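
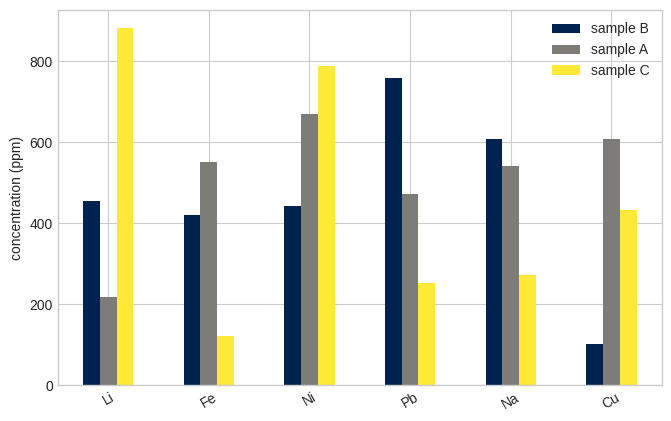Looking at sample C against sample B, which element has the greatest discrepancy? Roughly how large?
Pb, ≈ 500 ppm

Pb: sample C ≈ 300, sample B ≈ 800 → gap ≈ 500. Next-largest (Li) is only ≈ 400.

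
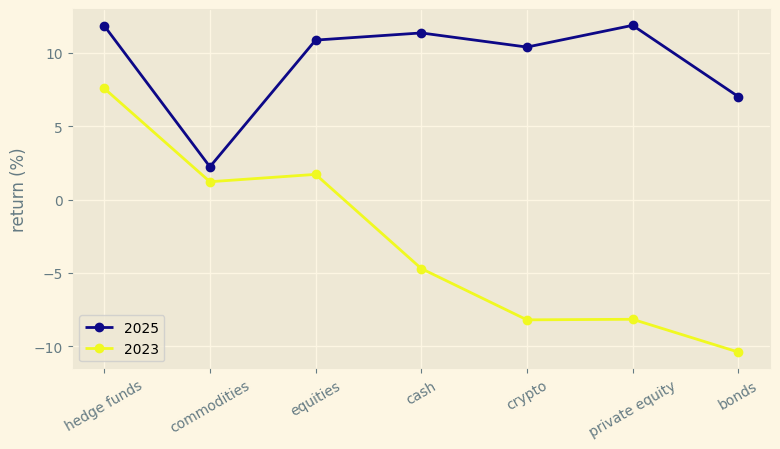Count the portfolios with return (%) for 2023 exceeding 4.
1

Above 4: hedge funds.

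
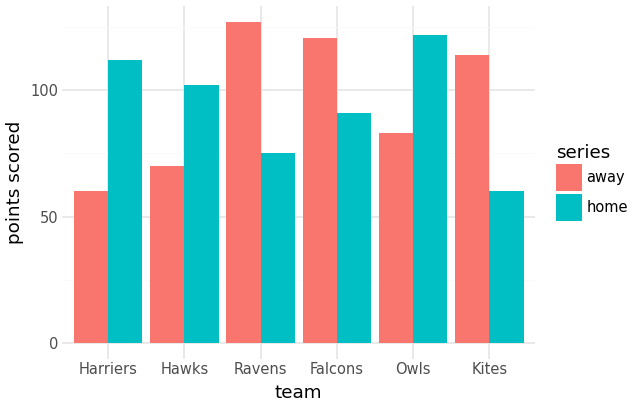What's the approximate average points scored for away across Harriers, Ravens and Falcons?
≈ 100

(60 + 120 + 120) / 3 ≈ 100.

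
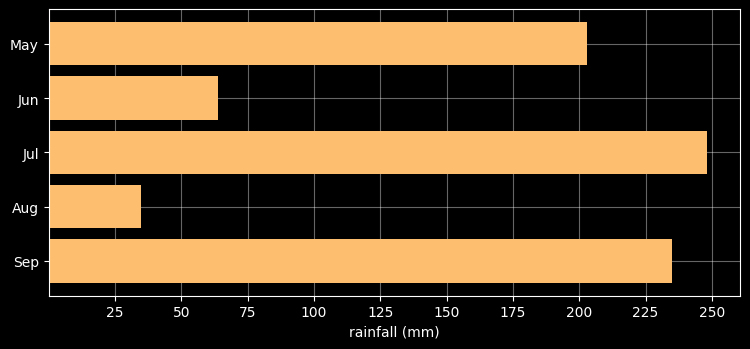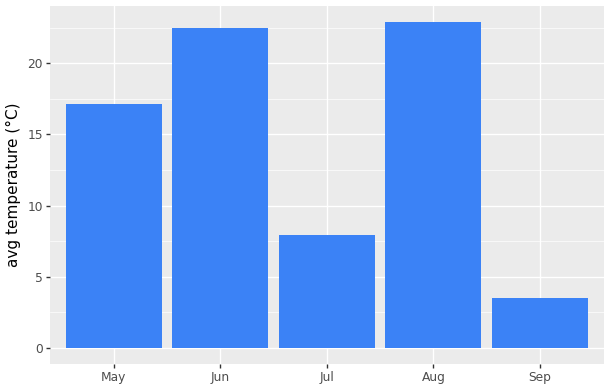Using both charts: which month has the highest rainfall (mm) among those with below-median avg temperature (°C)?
Chart 2 median avg temperature (°C) ≈ 15; below-median months: Jul, Sep. Among those, Jul has the highest rainfall (mm) (≈ 250).

Jul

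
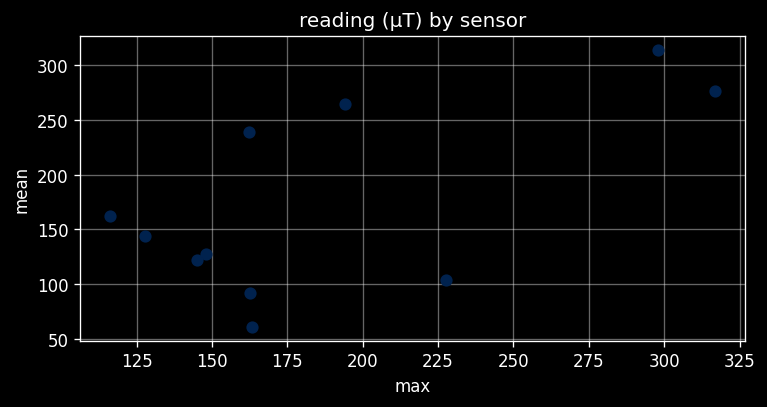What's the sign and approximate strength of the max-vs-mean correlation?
positive, moderate

Points are positively correlated; moderate (|r| ≈ 0.6).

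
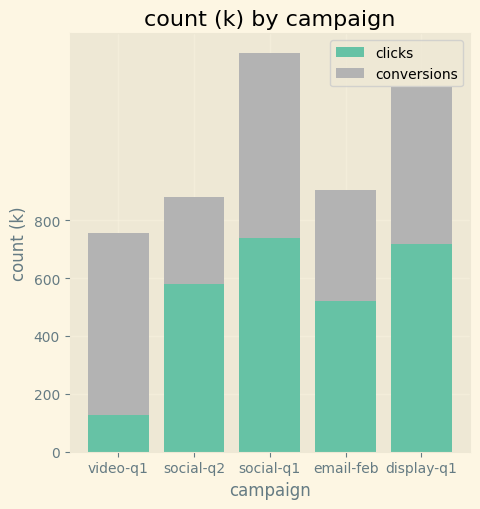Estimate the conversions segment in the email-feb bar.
≈ 400

conversions top ≈ 1000, bottom ≈ 600; segment ≈ 400.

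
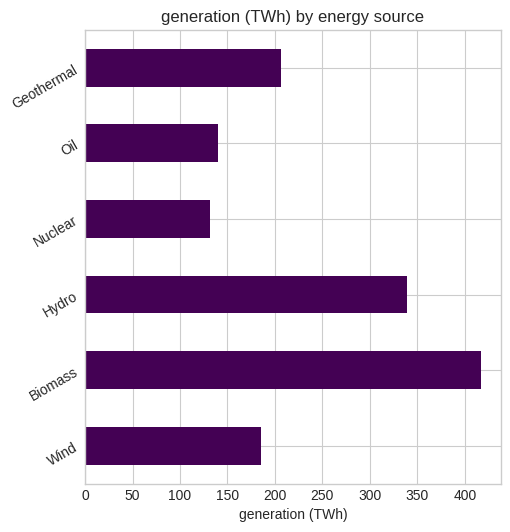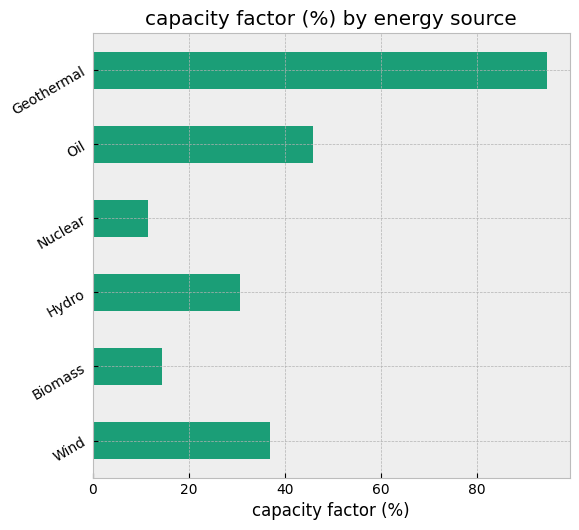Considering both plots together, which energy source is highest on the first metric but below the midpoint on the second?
Chart 2 median capacity factor (%) ≈ 30; below-median energy sources: Biomass, Hydro, Nuclear. Among those, Biomass has the highest generation (TWh) (≈ 400).

Biomass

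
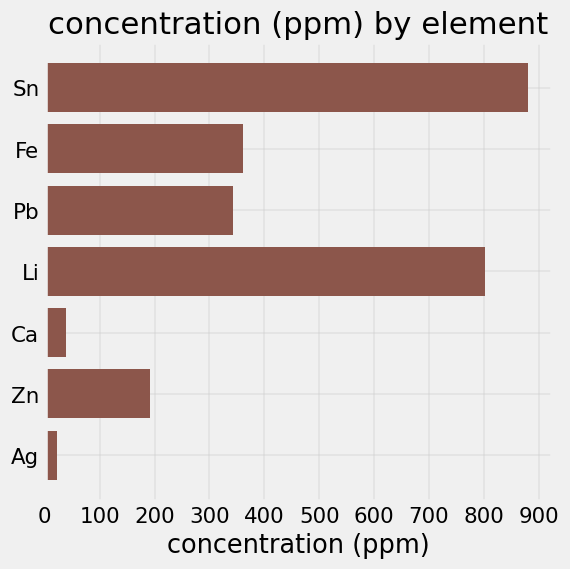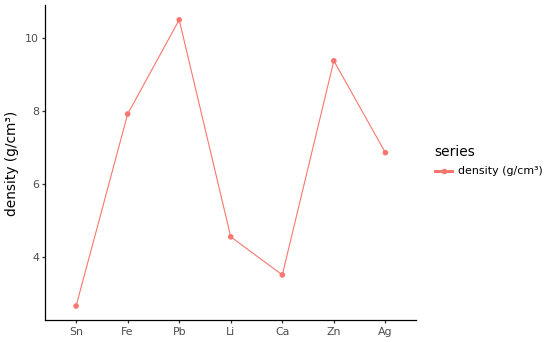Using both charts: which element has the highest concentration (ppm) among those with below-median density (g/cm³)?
Sn

Chart 2 median density (g/cm³) ≈ 7; below-median elements: Sn, Li, Ca. Among those, Sn has the highest concentration (ppm) (≈ 900).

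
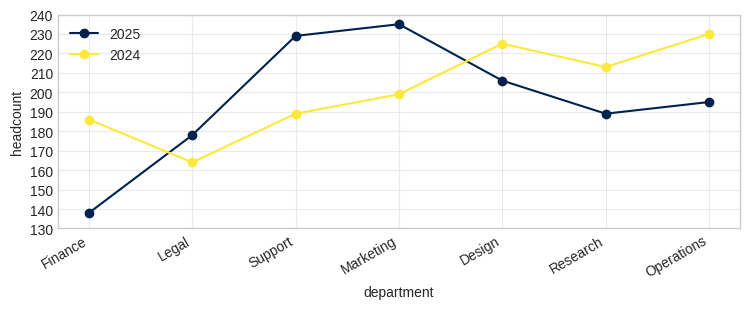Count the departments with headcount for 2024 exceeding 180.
6

Above 180: Finance, Support, Marketing, Design, Research, Operations.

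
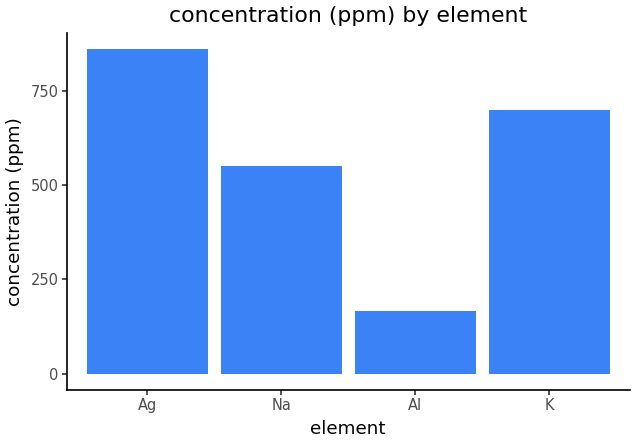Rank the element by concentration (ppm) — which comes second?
K

Top 3: Ag ≈ 900, K ≈ 700, Na ≈ 600.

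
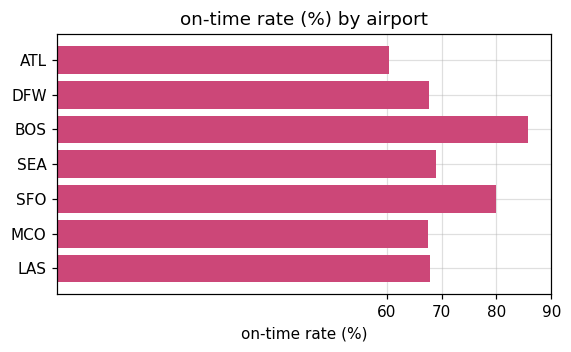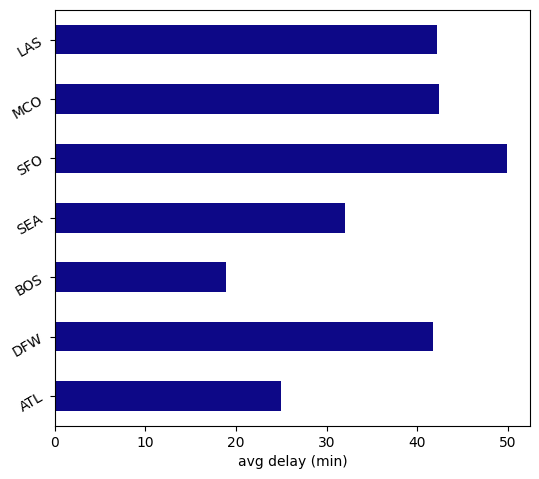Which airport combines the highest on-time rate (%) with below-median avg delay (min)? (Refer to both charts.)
BOS

Chart 2 median avg delay (min) ≈ 40; below-median airports: ATL, BOS, SEA. Among those, BOS has the highest on-time rate (%) (≈ 90).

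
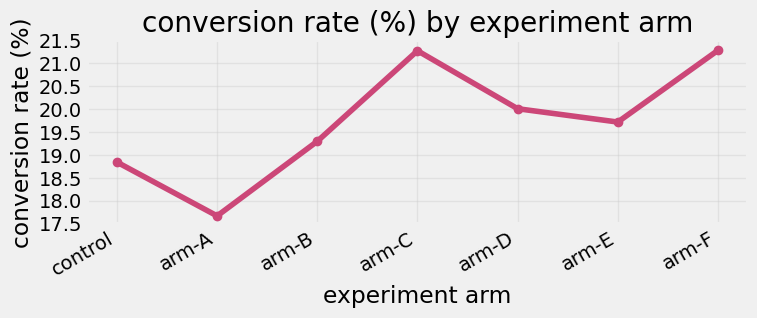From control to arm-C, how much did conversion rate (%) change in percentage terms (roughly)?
control ≈ 19.0, arm-C ≈ 21.5; (21.5 − 19.0) / 19.0 ≈ +13.2%.

≈ +13.2%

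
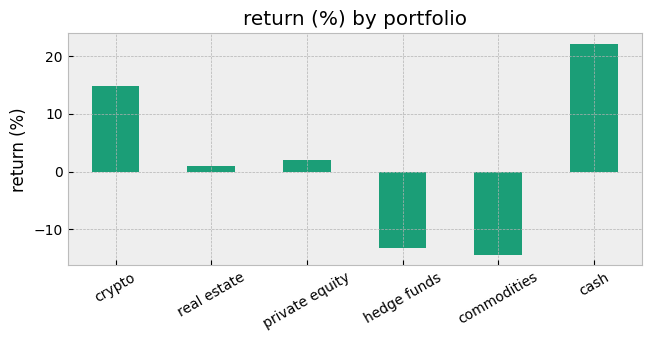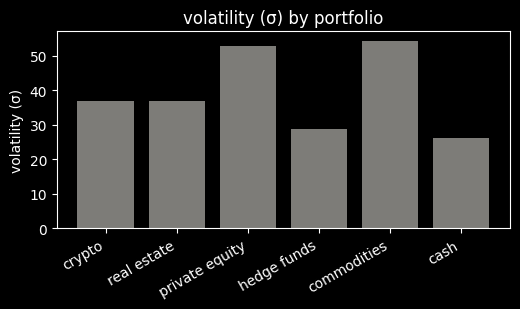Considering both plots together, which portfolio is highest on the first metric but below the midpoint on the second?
cash

Chart 2 median volatility (σ) ≈ 35; below-median portfolios: crypto, hedge funds, cash. Among those, cash has the highest return (%) (≈ 20).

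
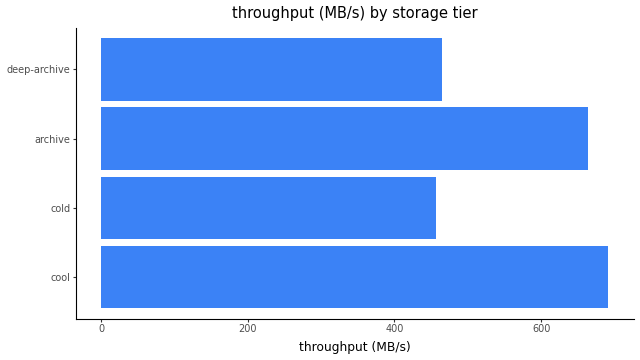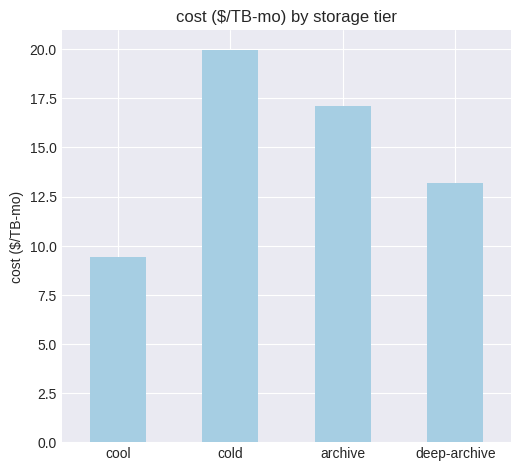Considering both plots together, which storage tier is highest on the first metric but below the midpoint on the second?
cool

Chart 2 median cost ($/TB-mo) ≈ 16; below-median storage tiers: cool, deep-archive. Among those, cool has the highest throughput (MB/s) (≈ 700).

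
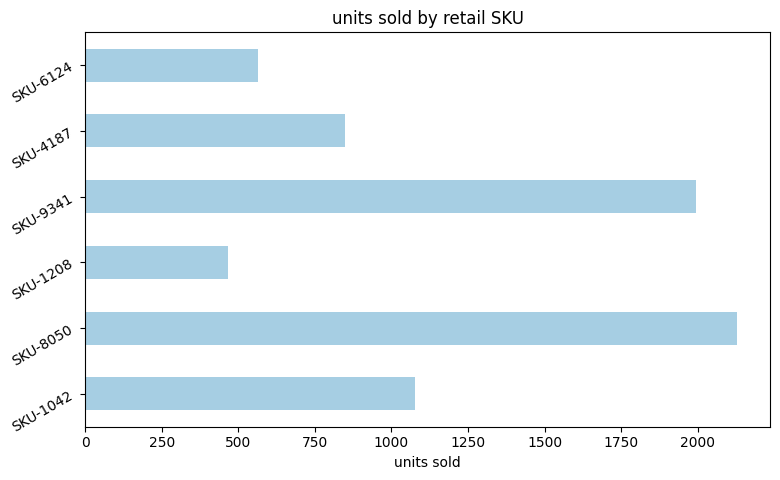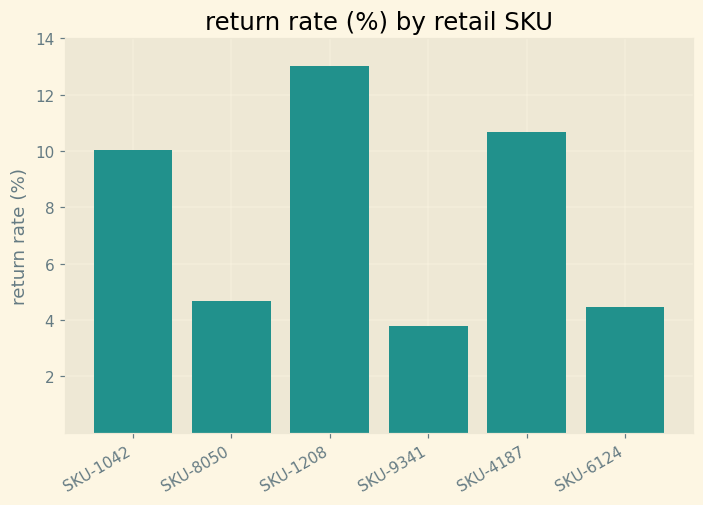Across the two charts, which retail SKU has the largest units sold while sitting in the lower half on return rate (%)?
Chart 2 median return rate (%) ≈ 8; below-median retail SKUs: SKU-8050, SKU-9341, SKU-6124. Among those, SKU-8050 has the highest units sold (≈ 2200).

SKU-8050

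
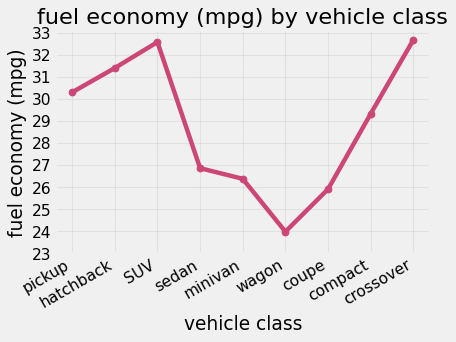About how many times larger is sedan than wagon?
≈ 1.12×

sedan ≈ 27, wagon ≈ 24; 27/24 ≈ 1.12.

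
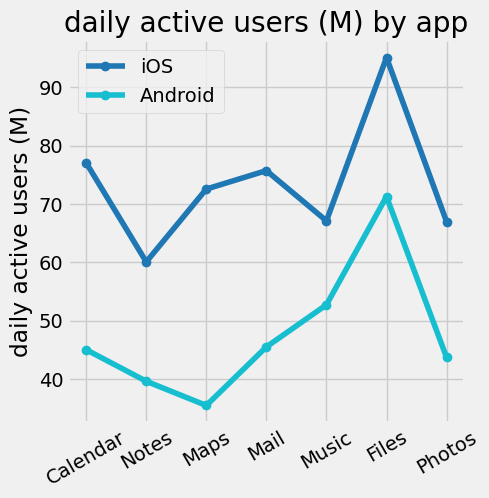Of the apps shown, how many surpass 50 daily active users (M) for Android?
Above 50: Music, Files.

2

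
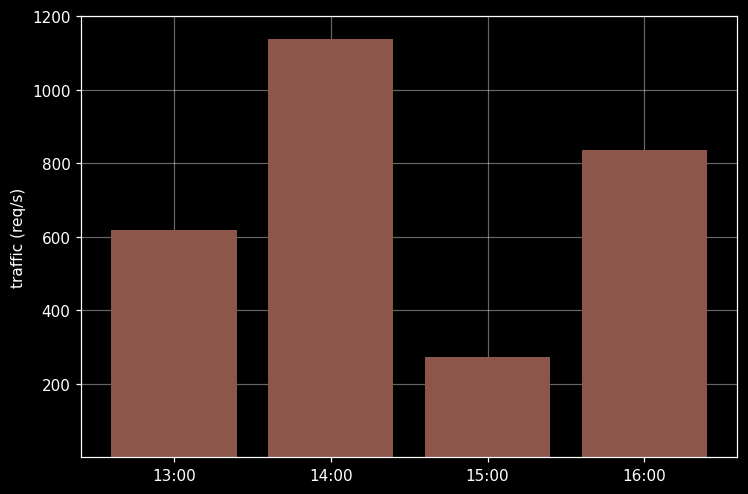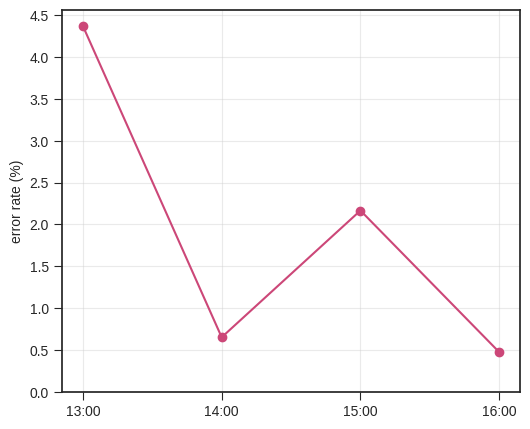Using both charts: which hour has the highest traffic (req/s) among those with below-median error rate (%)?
Chart 2 median error rate (%) ≈ 1.5; below-median hours: 14:00, 16:00. Among those, 14:00 has the highest traffic (req/s) (≈ 1200).

14:00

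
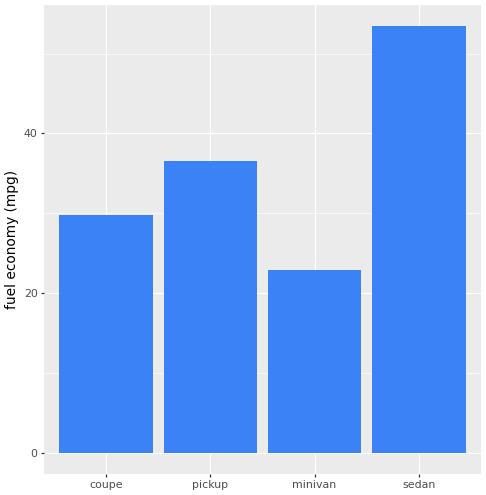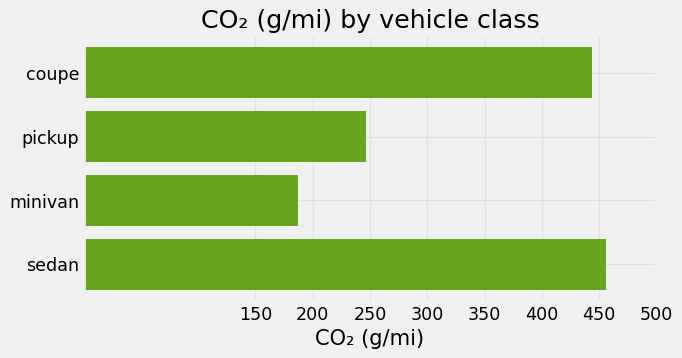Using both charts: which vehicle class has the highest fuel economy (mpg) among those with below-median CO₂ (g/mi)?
Chart 2 median CO₂ (g/mi) ≈ 350; below-median vehicle classes: pickup, minivan. Among those, pickup has the highest fuel economy (mpg) (≈ 35).

pickup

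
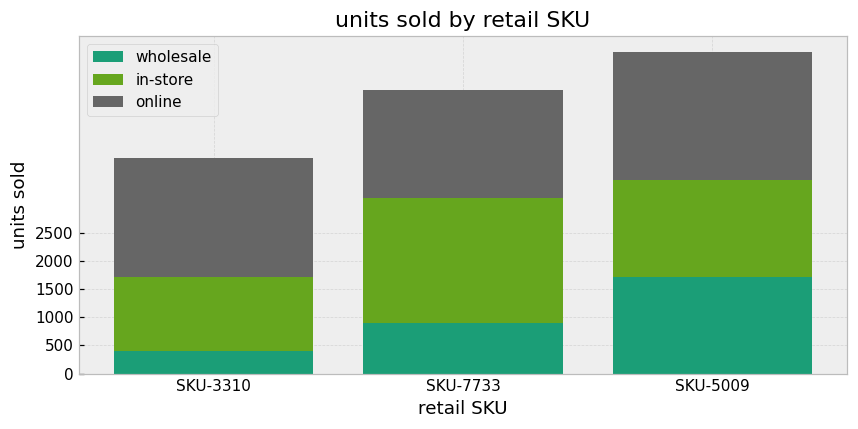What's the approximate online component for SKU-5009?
≈ 2000

online top ≈ 5500, bottom ≈ 3500; segment ≈ 2000.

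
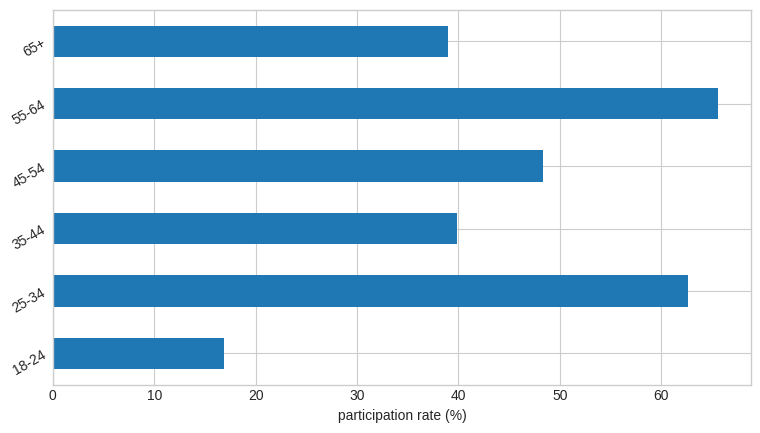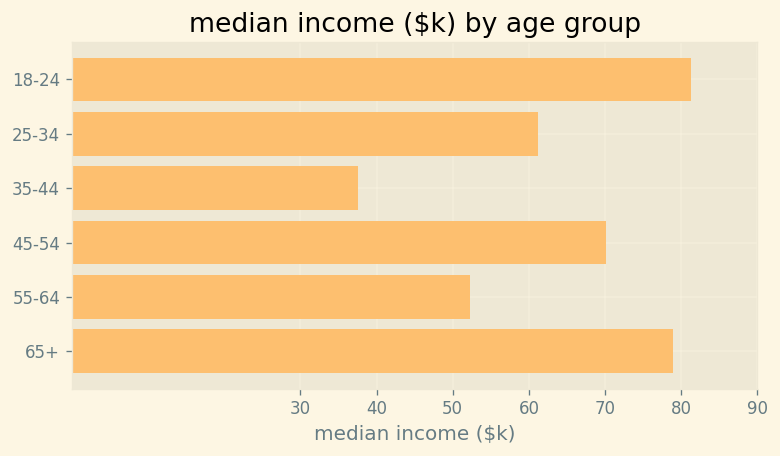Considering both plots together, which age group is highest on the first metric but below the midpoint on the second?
55-64

Chart 2 median median income ($k) ≈ 70; below-median age groups: 25-34, 35-44, 55-64. Among those, 55-64 has the highest participation rate (%) (≈ 70).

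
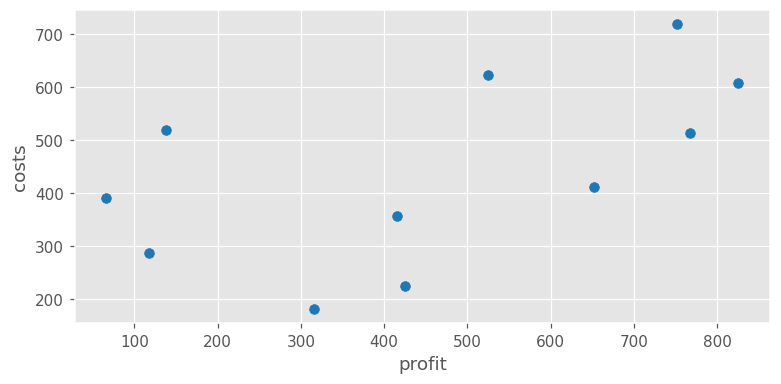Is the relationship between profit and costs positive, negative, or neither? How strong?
Points are positively correlated; moderate (|r| ≈ 0.6).

positive, moderate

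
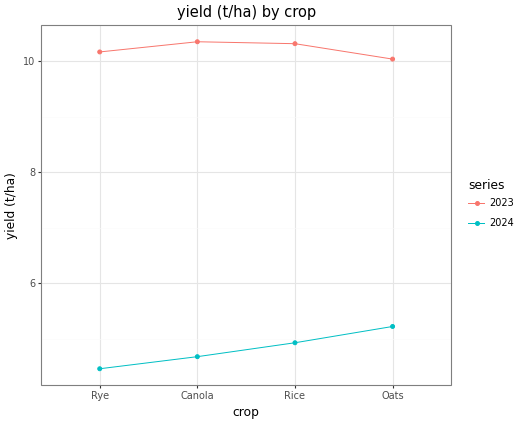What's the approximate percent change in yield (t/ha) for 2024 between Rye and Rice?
Rye ≈ 4.5, Rice ≈ 5.0; (5.0 − 4.5) / 4.5 ≈ +11.1%.

≈ +11.1%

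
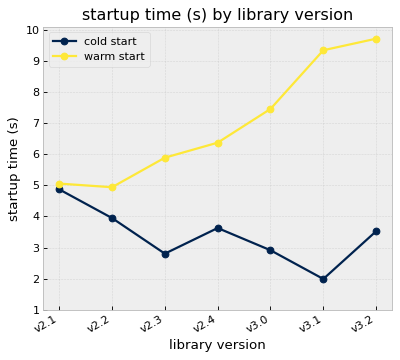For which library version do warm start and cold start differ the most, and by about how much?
v3.1: warm start ≈ 9, cold start ≈ 2 → gap ≈ 7. Next-largest (v3.2) is only ≈ 6.

v3.1, ≈ 7 s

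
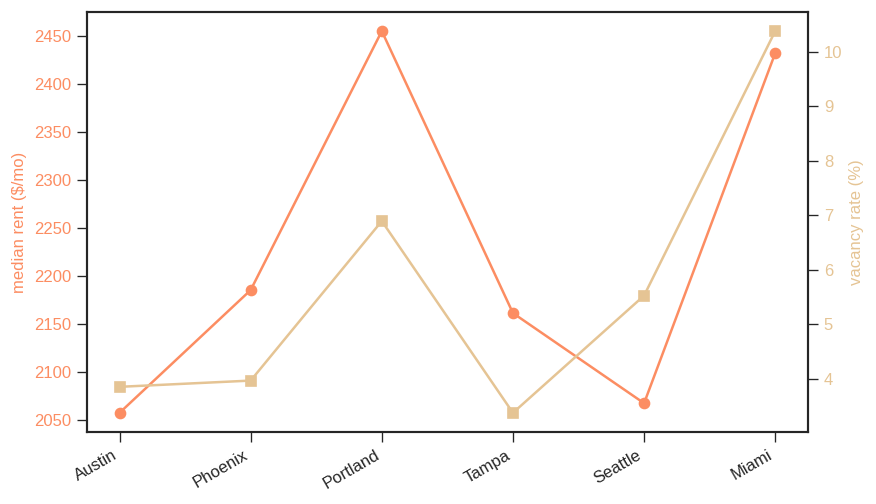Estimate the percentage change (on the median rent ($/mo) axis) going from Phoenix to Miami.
Phoenix ≈ 2200, Miami ≈ 2450; (2450 − 2200) / 2200 ≈ +11.4%.

≈ +11.4%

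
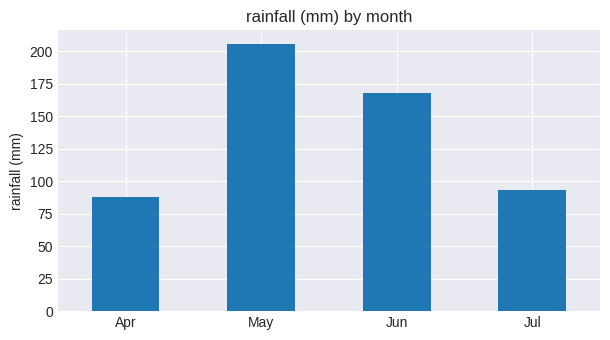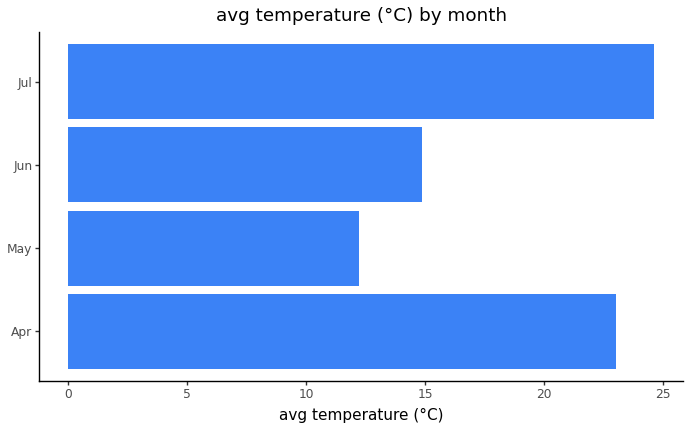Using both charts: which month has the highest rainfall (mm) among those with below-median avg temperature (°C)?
Chart 2 median avg temperature (°C) ≈ 20; below-median months: May, Jun. Among those, May has the highest rainfall (mm) (≈ 200).

May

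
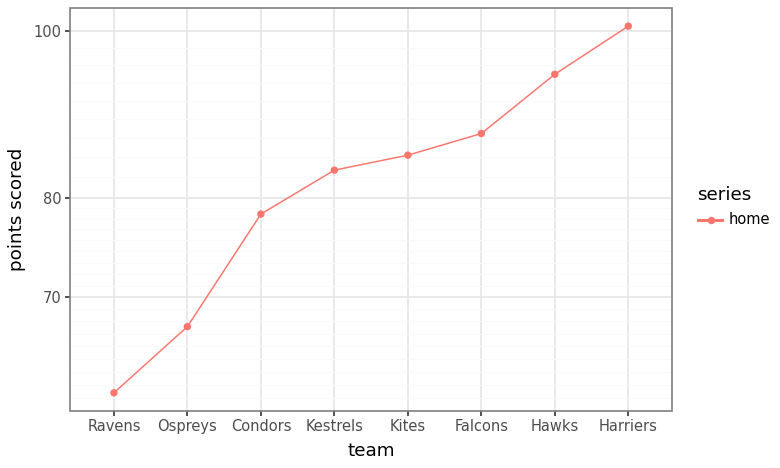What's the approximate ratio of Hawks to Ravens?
Hawks ≈ 95, Ravens ≈ 60; 95/60 ≈ 1.58.

≈ 1.58×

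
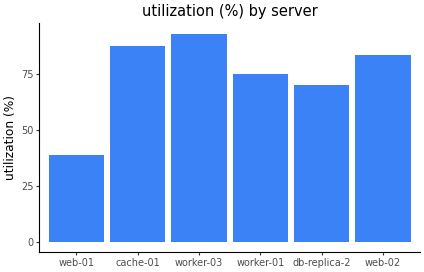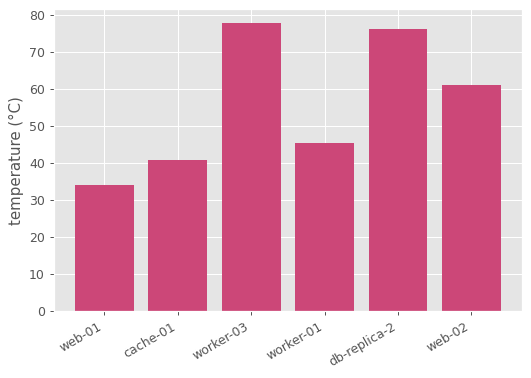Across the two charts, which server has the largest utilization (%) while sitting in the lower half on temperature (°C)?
Chart 2 median temperature (°C) ≈ 50; below-median servers: web-01, cache-01, worker-01. Among those, cache-01 has the highest utilization (%) (≈ 90).

cache-01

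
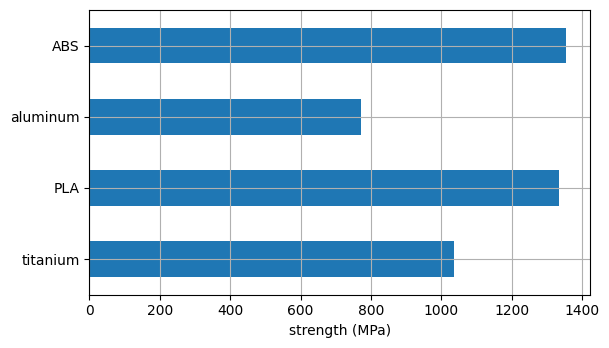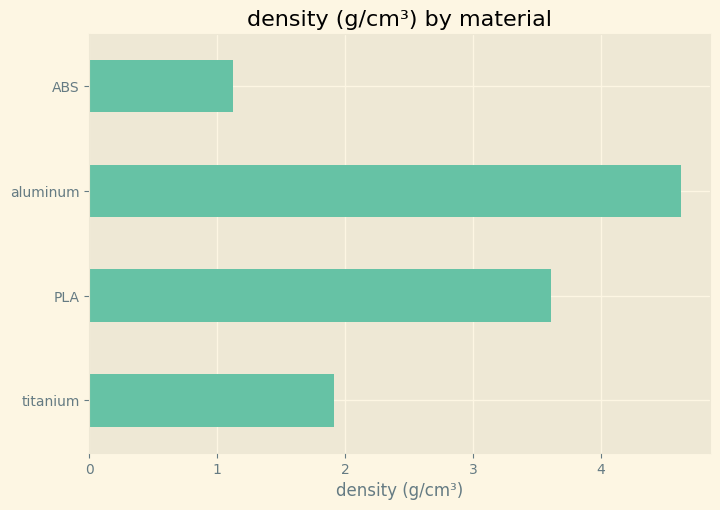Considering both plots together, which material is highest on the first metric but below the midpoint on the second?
ABS

Chart 2 median density (g/cm³) ≈ 3; below-median materials: titanium, ABS. Among those, ABS has the highest strength (MPa) (≈ 1400).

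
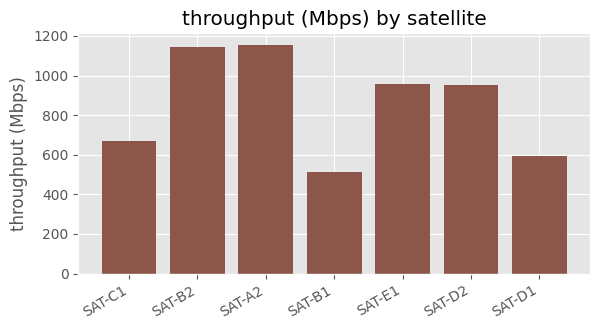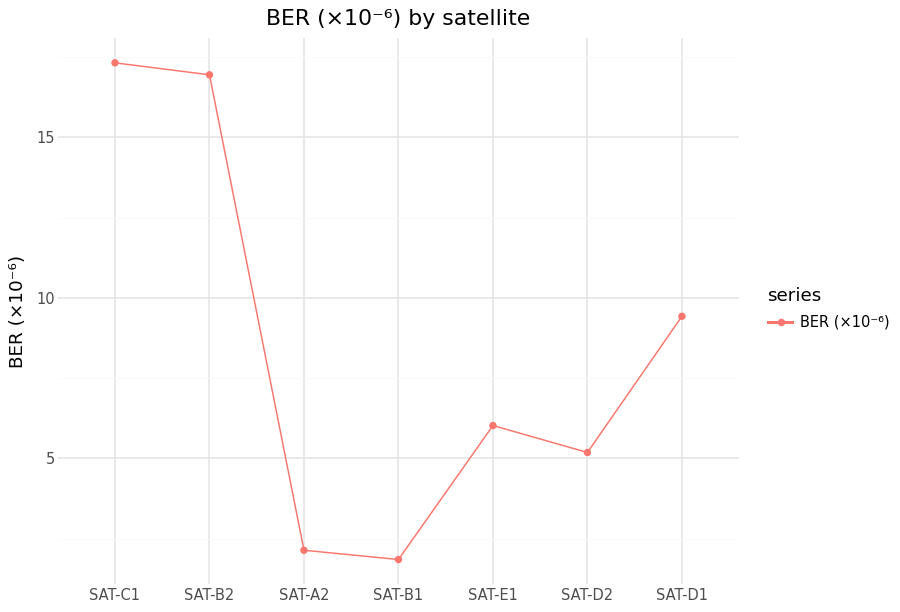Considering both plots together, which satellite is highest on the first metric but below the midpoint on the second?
Chart 2 median BER (×10⁻⁶) ≈ 6; below-median satellites: SAT-A2, SAT-B1, SAT-D2. Among those, SAT-A2 has the highest throughput (Mbps) (≈ 1200).

SAT-A2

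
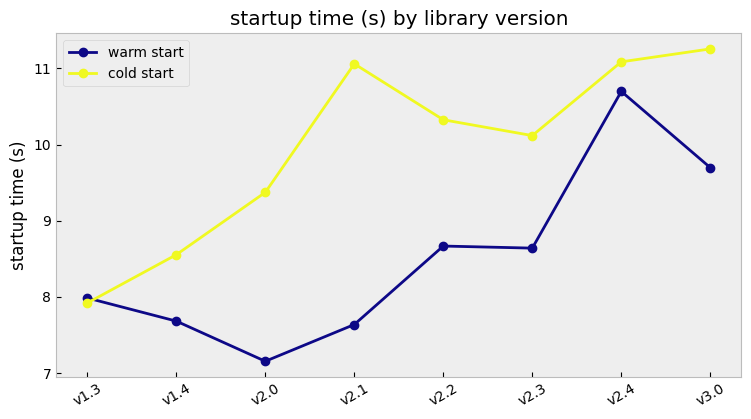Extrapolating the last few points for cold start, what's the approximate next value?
Last three: 10.0, 11.0, 11.5 → slope ≈ 0.75/step → next ≈ 12.25.

≈ 12.25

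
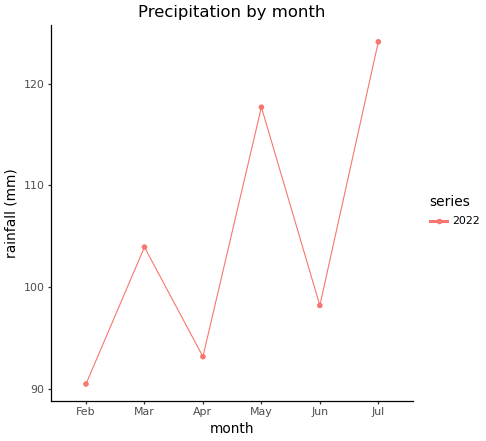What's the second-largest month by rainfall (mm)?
Top 3: Jul ≈ 125, May ≈ 120, Mar ≈ 105.

May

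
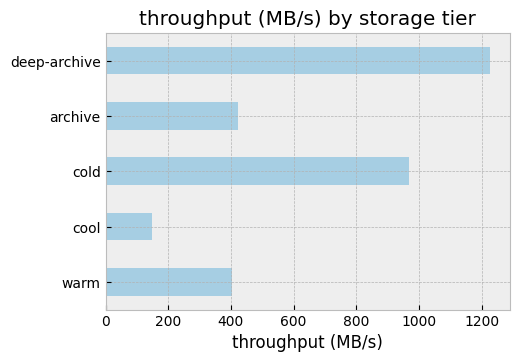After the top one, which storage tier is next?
Top 3: deep-archive ≈ 1200, cold ≈ 1000, archive ≈ 400.

cold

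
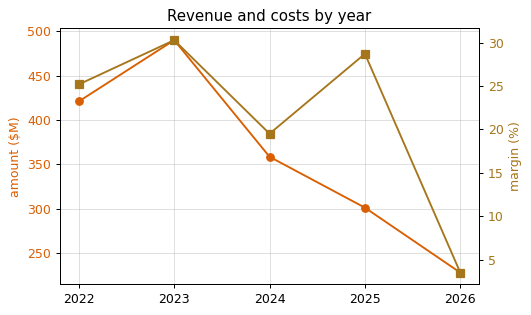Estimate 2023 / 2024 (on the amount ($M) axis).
2023 ≈ 500, 2024 ≈ 350; 500/350 ≈ 1.43.

≈ 1.43×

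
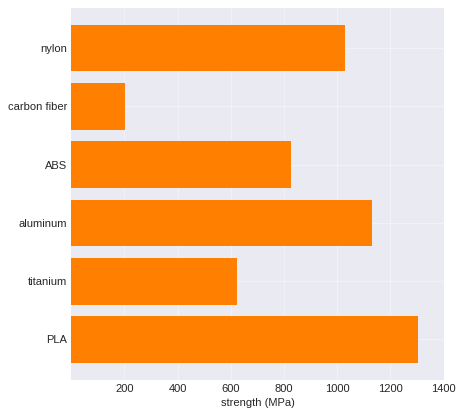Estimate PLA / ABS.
PLA ≈ 1400, ABS ≈ 800; 1400/800 ≈ 1.75.

≈ 1.75×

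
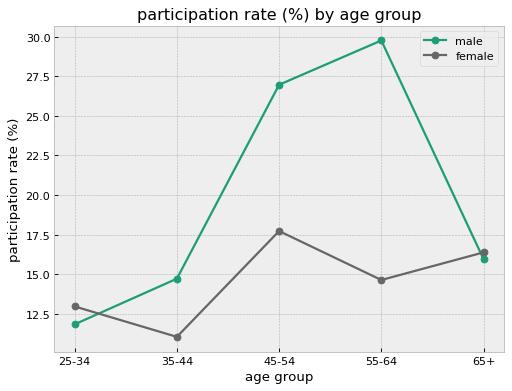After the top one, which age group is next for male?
45-54

Top 3 for male: 55-64 ≈ 30, 45-54 ≈ 26, 65+ ≈ 16.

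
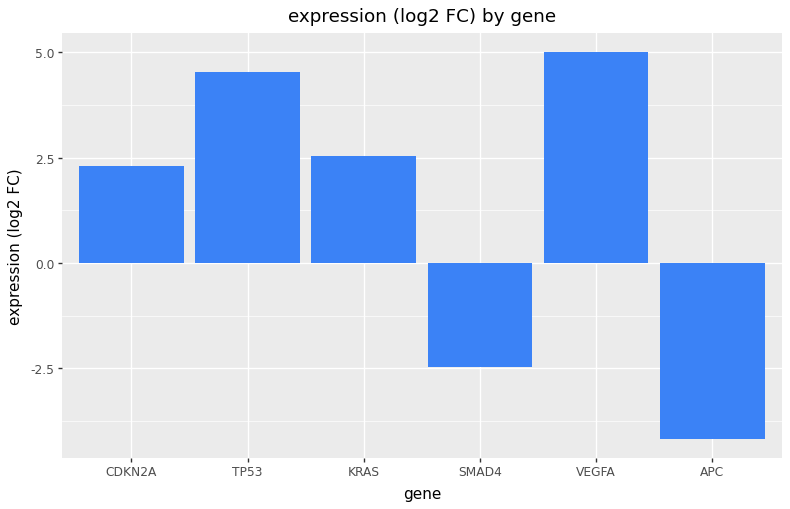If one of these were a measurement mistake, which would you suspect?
APC ≈ -4; the rest sit between ≈ -2 and ≈ 5.

APC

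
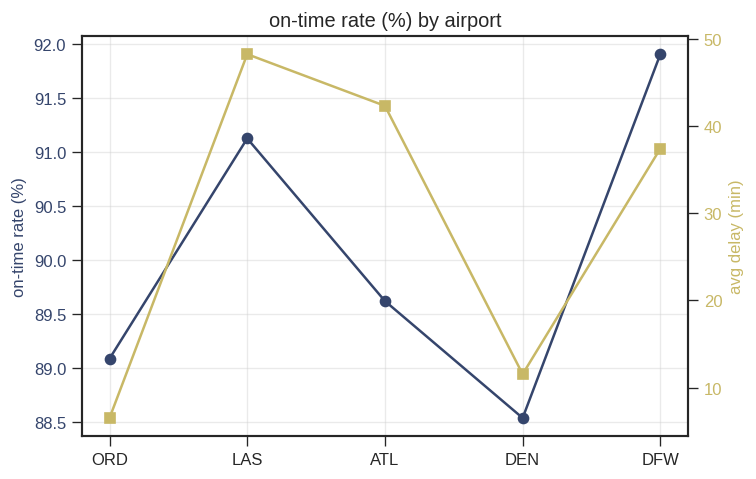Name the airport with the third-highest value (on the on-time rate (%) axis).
Top 4 (on the on-time rate (%) axis): DFW ≈ 92.0, LAS ≈ 91.0, ATL ≈ 89.5, ORD ≈ 89.0.

ATL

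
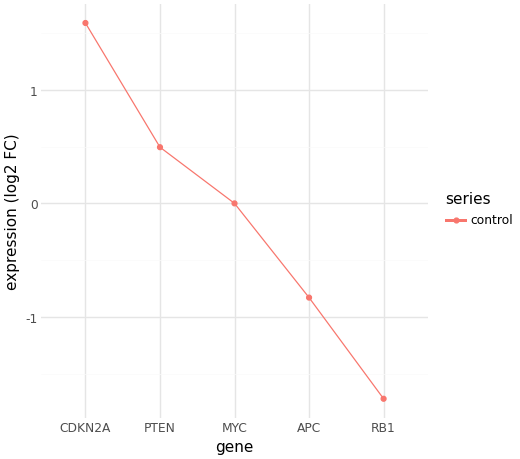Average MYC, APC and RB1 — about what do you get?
≈ -0.83

(0.0 + -1.0 + -1.5) / 3 ≈ -0.83.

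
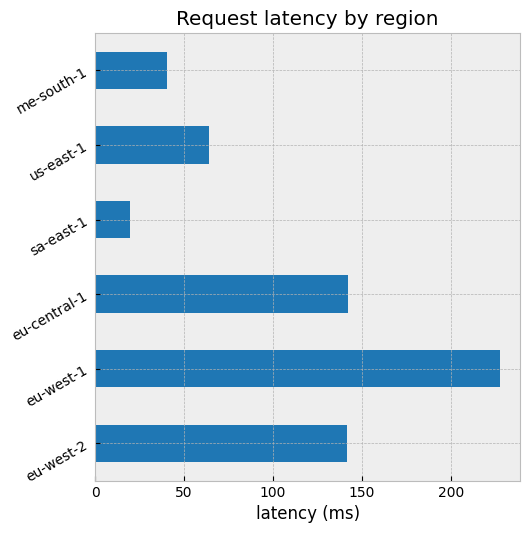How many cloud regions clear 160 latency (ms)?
1

Above 160: eu-west-1.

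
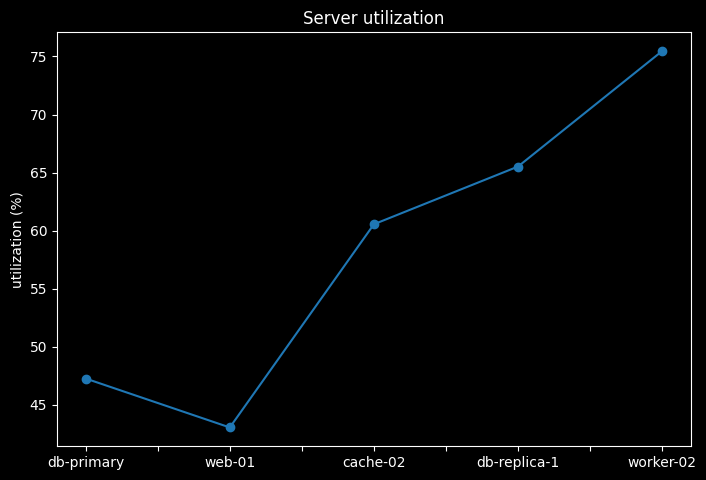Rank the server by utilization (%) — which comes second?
Top 3: worker-02 ≈ 75, db-replica-1 ≈ 65, cache-02 ≈ 60.

db-replica-1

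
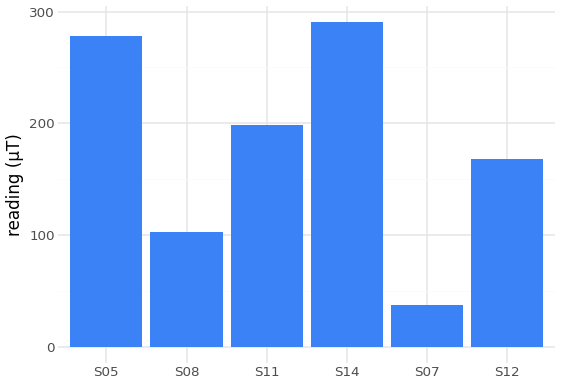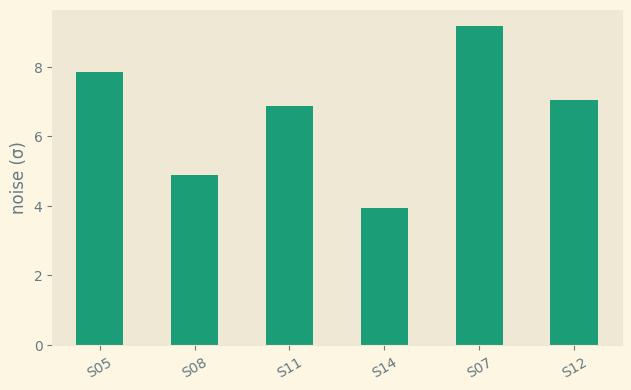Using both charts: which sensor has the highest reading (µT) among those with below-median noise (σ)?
Chart 2 median noise (σ) ≈ 7; below-median sensors: S08, S11, S14. Among those, S14 has the highest reading (µT) (≈ 300).

S14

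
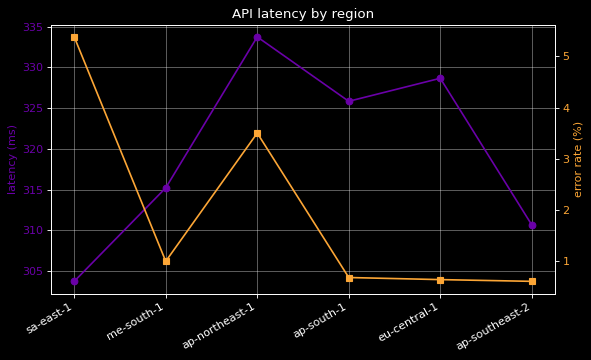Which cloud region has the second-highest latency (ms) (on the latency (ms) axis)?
eu-central-1

Top 3 (on the latency (ms) axis): ap-northeast-1 ≈ 335, eu-central-1 ≈ 330, ap-south-1 ≈ 325.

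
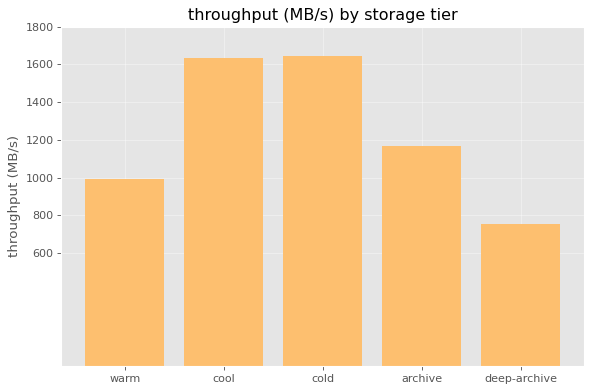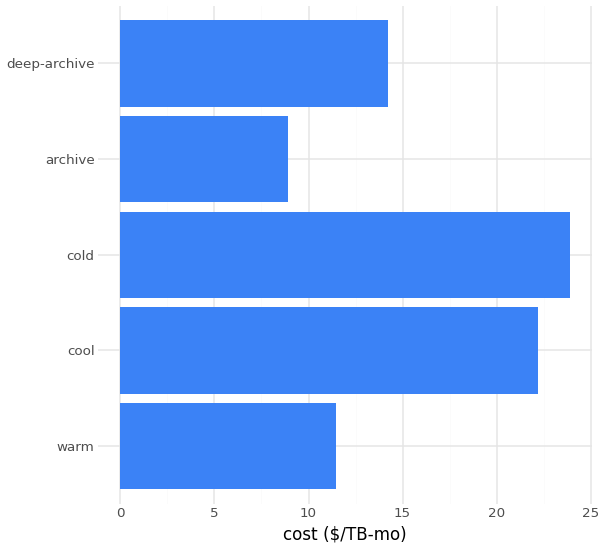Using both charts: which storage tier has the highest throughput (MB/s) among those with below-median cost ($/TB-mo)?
Chart 2 median cost ($/TB-mo) ≈ 15; below-median storage tiers: warm, archive. Among those, archive has the highest throughput (MB/s) (≈ 1200).

archive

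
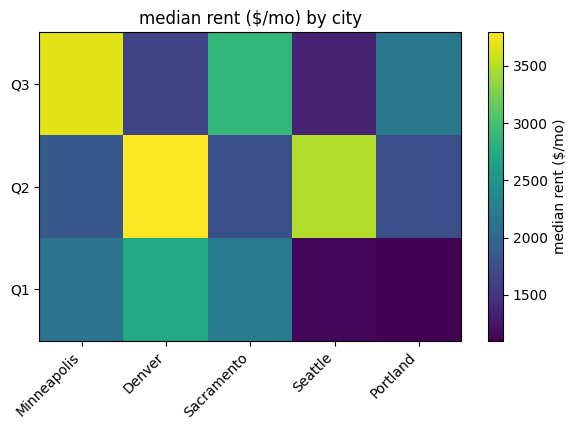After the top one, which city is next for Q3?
Top 3 for Q3: Minneapolis ≈ 3500, Sacramento ≈ 3000, Portland ≈ 2000.

Sacramento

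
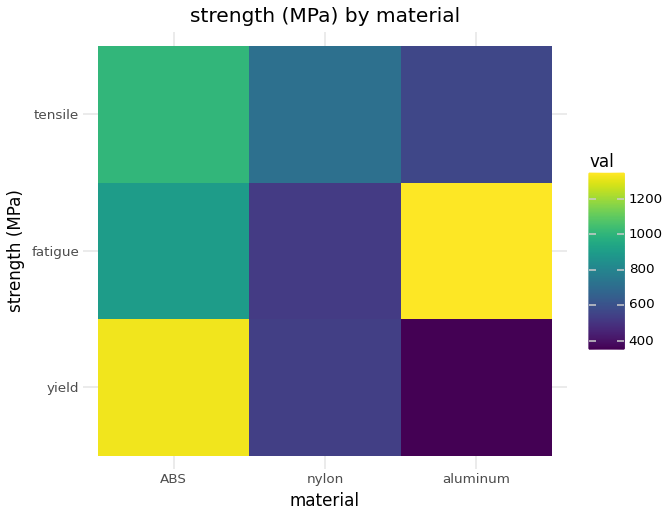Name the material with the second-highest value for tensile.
nylon

Top 3 for tensile: ABS ≈ 1000, nylon ≈ 700, aluminum ≈ 600.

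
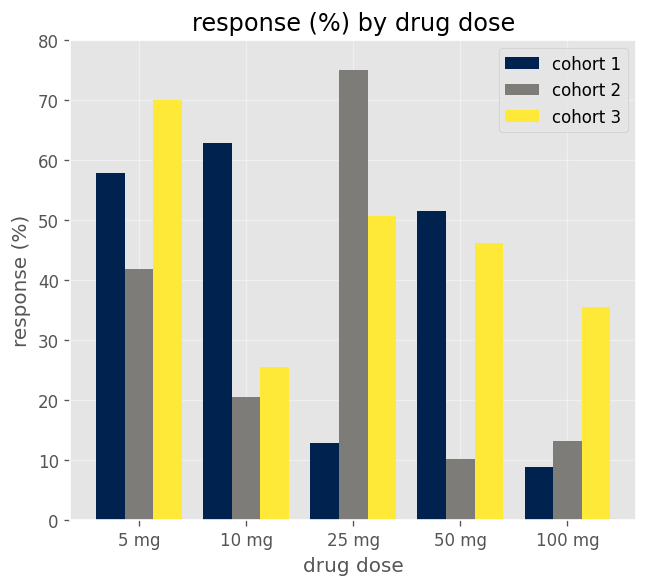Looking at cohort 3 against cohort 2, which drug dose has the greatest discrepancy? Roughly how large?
50 mg: cohort 3 ≈ 50, cohort 2 ≈ 10 → gap ≈ 40. Next-largest (5 mg) is only ≈ 30.

50 mg, ≈ 40 %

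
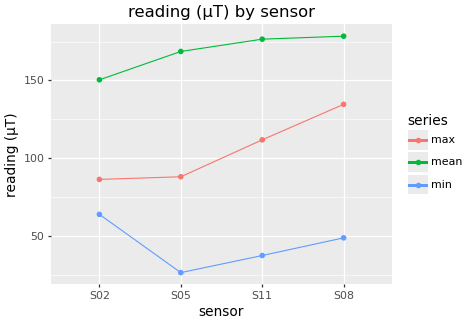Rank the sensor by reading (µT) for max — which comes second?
Top 3 for max: S08 ≈ 140, S11 ≈ 120, S05 ≈ 80.

S11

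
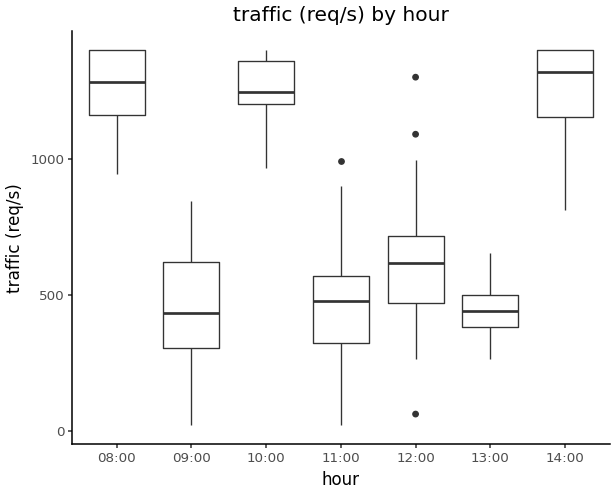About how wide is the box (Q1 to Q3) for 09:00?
≈ 300

Q3 ≈ 600, Q1 ≈ 300; IQR ≈ 300.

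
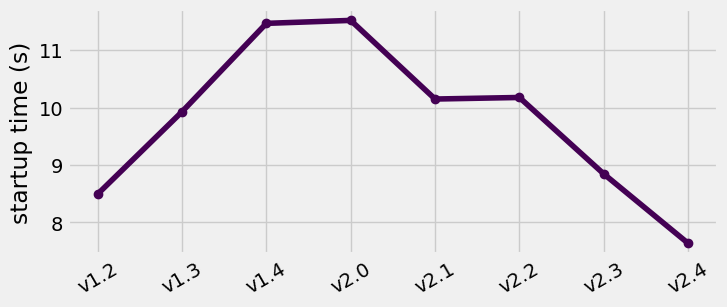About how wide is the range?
Max v2.0 ≈ 11.5, min v2.4 ≈ 7.5; range ≈ 4.0.

≈ 4.0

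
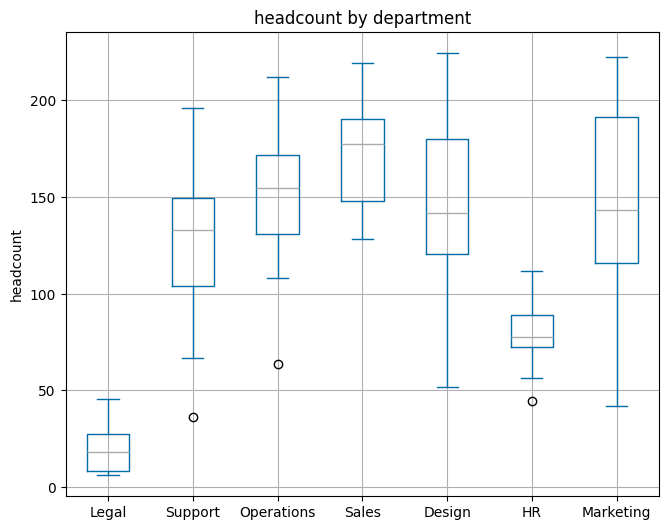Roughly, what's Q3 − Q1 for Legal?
≈ 20

Q3 ≈ 20, Q1 ≈ 0; IQR ≈ 20.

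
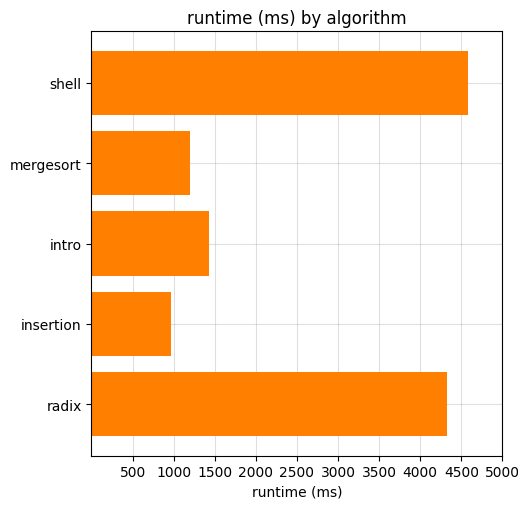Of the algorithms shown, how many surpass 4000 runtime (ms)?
Above 4000: shell, radix.

2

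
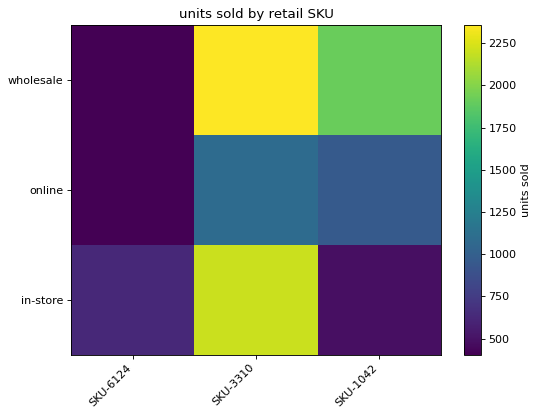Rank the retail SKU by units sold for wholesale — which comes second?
Top 3 for wholesale: SKU-3310 ≈ 2400, SKU-1042 ≈ 2000, SKU-6124 ≈ 400.

SKU-1042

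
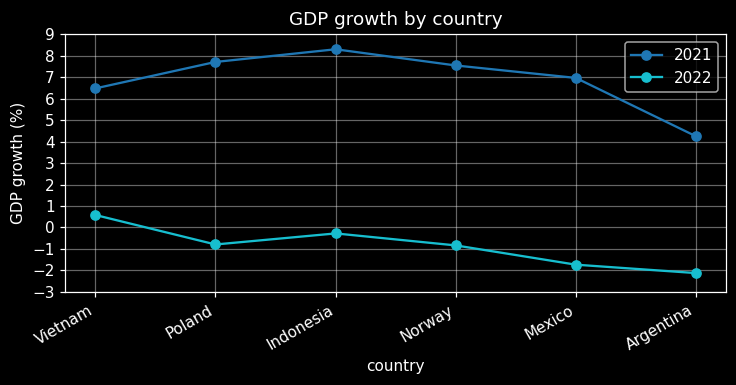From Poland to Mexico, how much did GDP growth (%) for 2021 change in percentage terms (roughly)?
Poland ≈ 8, Mexico ≈ 7; (7 − 8) / 8 ≈ -12.5%.

≈ -12.5%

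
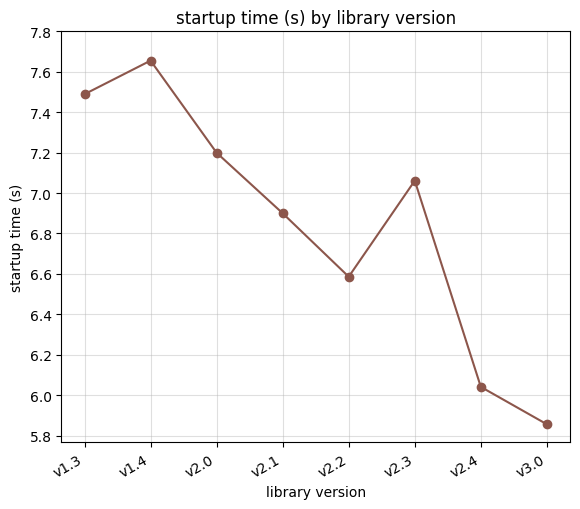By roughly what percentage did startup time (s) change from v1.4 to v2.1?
v1.4 ≈ 7.6, v2.1 ≈ 6.8; (6.8 − 7.6) / 7.6 ≈ -10.5%.

≈ -10.5%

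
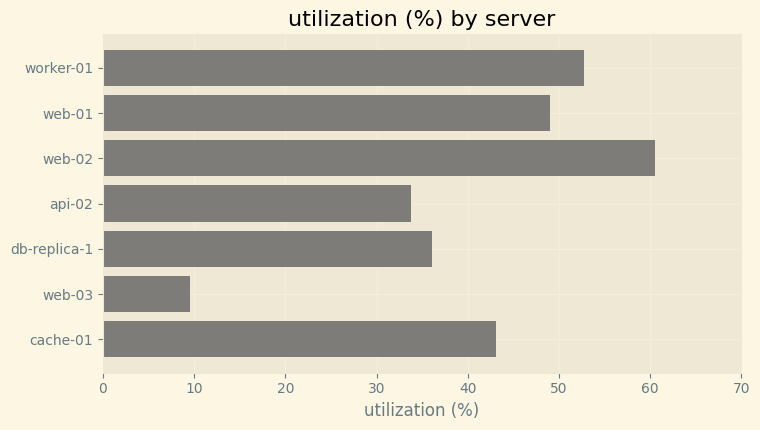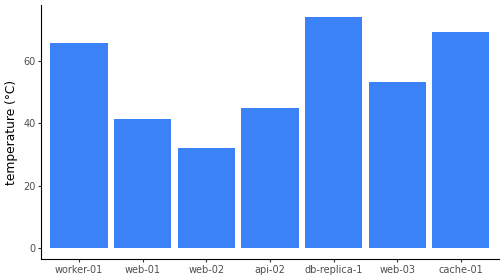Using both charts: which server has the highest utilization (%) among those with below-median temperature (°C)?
web-02

Chart 2 median temperature (°C) ≈ 50; below-median servers: web-01, web-02, api-02. Among those, web-02 has the highest utilization (%) (≈ 60).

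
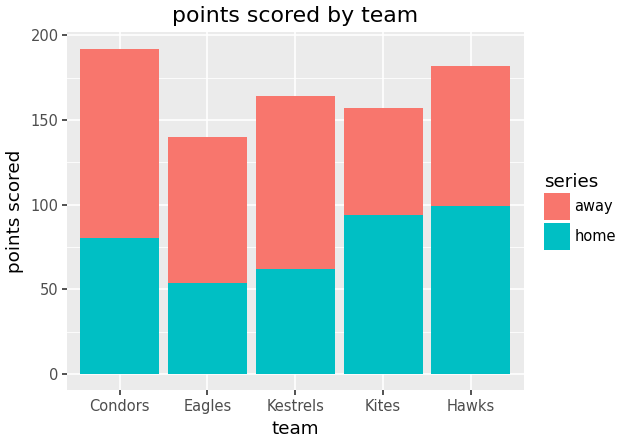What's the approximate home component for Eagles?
≈ 60

home top ≈ 60, bottom ≈ 0; segment ≈ 60.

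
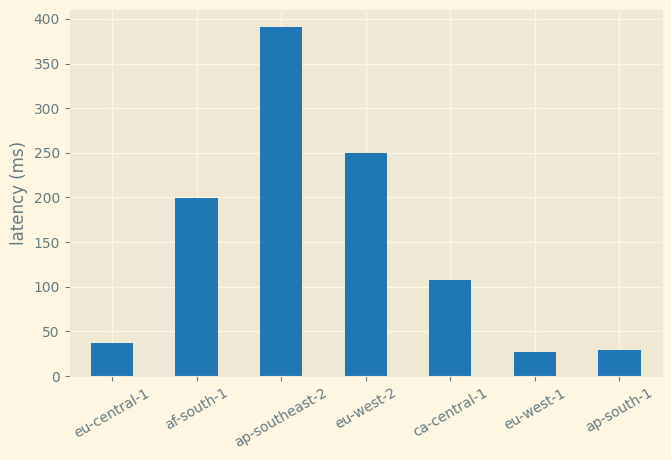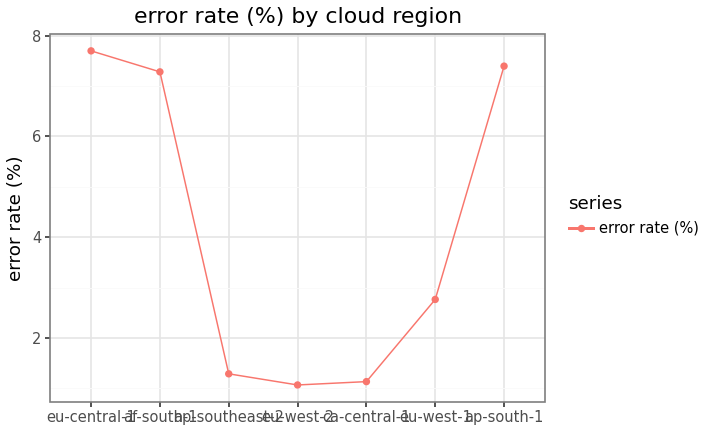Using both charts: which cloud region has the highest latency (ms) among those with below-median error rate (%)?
ap-southeast-2

Chart 2 median error rate (%) ≈ 3; below-median cloud regions: ap-southeast-2, eu-west-2, ca-central-1. Among those, ap-southeast-2 has the highest latency (ms) (≈ 400).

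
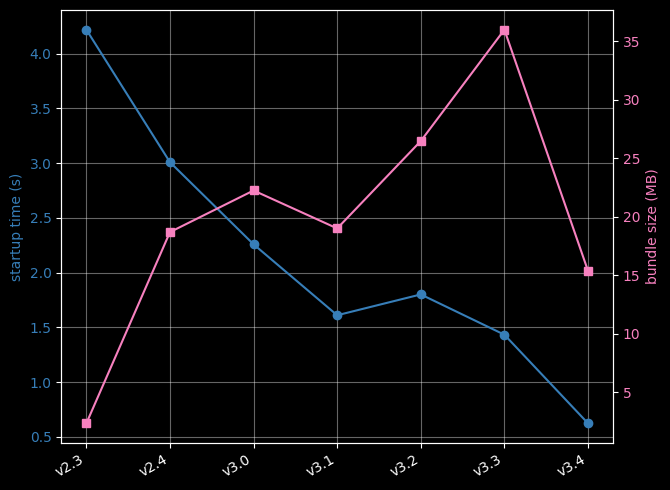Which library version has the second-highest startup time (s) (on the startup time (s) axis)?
Top 3 (on the startup time (s) axis): v2.3 ≈ 4.0, v2.4 ≈ 3.0, v3.0 ≈ 2.5.

v2.4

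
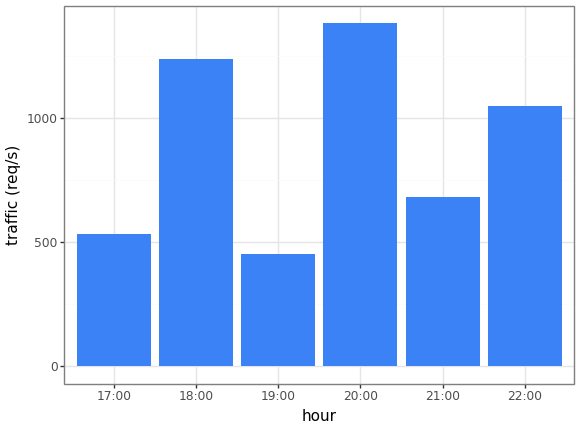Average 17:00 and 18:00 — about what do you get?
≈ 900

(600 + 1200) / 2 ≈ 900.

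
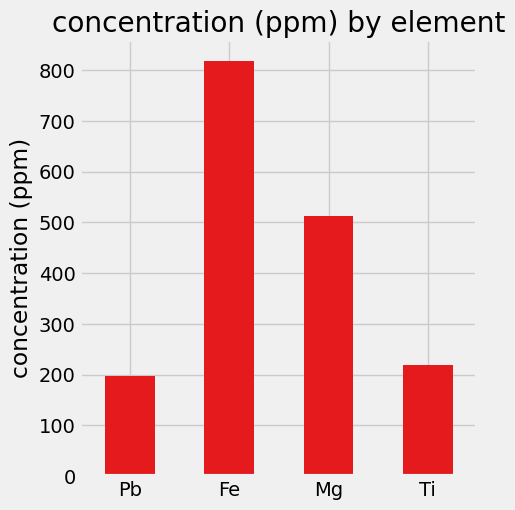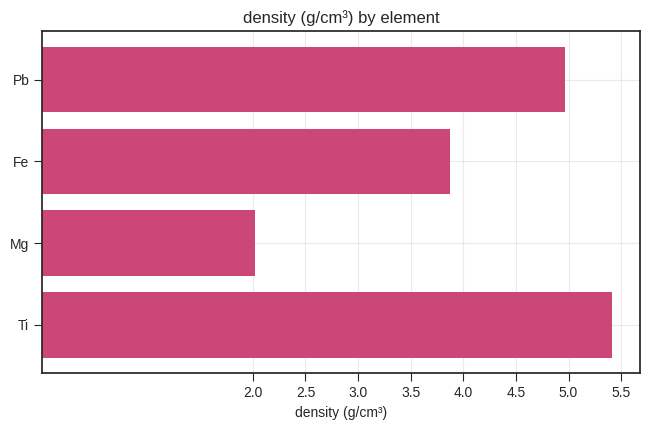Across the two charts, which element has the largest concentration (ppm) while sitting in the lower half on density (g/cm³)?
Fe

Chart 2 median density (g/cm³) ≈ 4.5; below-median elements: Fe, Mg. Among those, Fe has the highest concentration (ppm) (≈ 800).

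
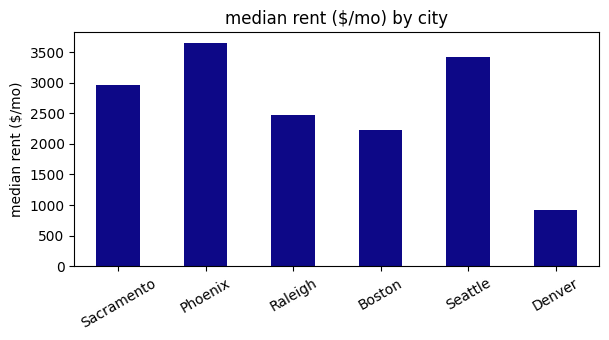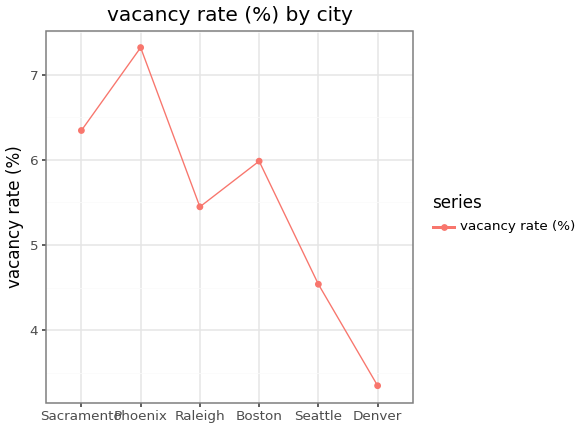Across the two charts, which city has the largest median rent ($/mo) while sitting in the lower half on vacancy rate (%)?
Chart 2 median vacancy rate (%) ≈ 6; below-median cities: Raleigh, Seattle, Denver. Among those, Seattle has the highest median rent ($/mo) (≈ 3500).

Seattle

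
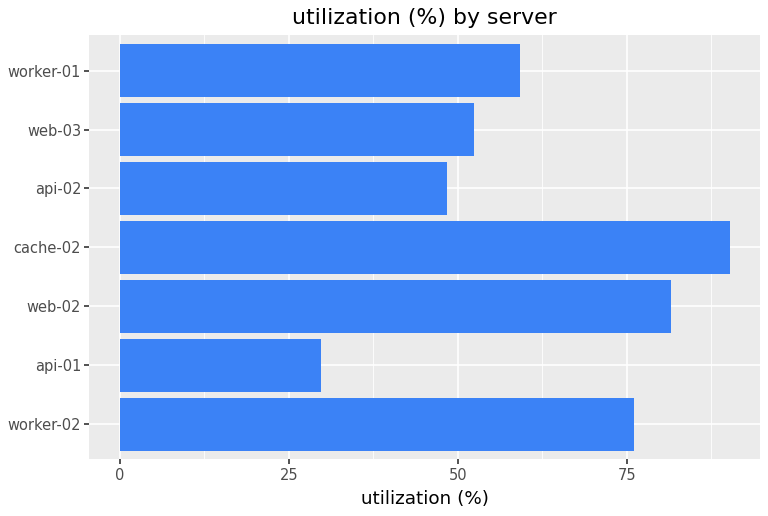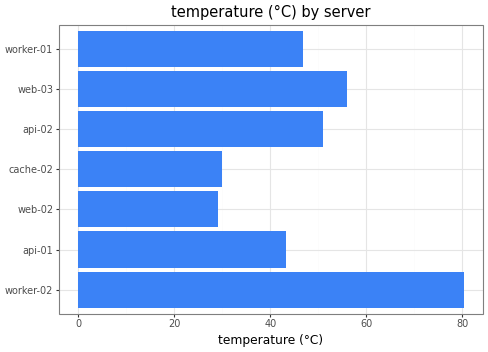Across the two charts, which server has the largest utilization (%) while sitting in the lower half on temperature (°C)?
cache-02

Chart 2 median temperature (°C) ≈ 50; below-median servers: api-01, web-02, cache-02. Among those, cache-02 has the highest utilization (%) (≈ 90).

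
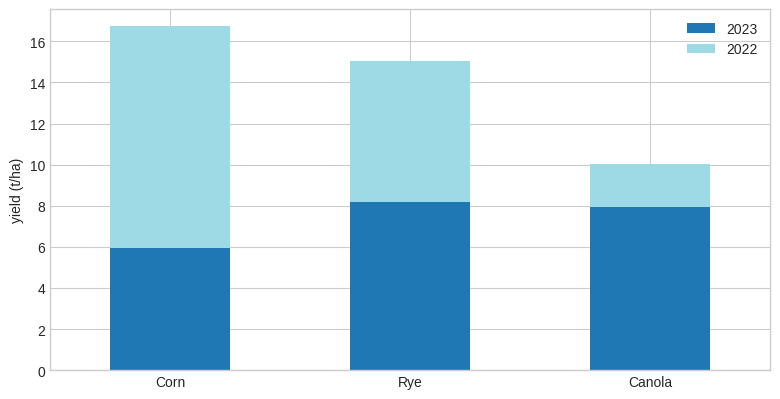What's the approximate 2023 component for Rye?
2023 top ≈ 8, bottom ≈ 0; segment ≈ 8.

≈ 8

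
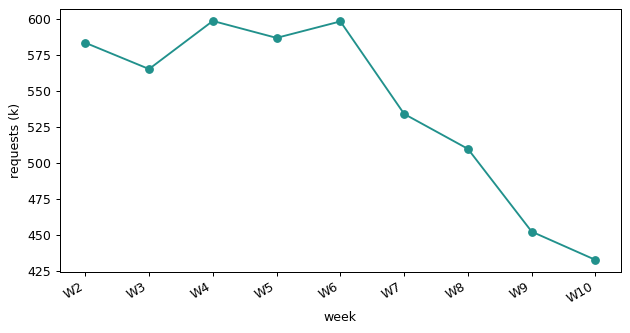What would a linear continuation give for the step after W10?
≈ 410

Last three: 500, 460, 440 → slope ≈ -30/step → next ≈ 410.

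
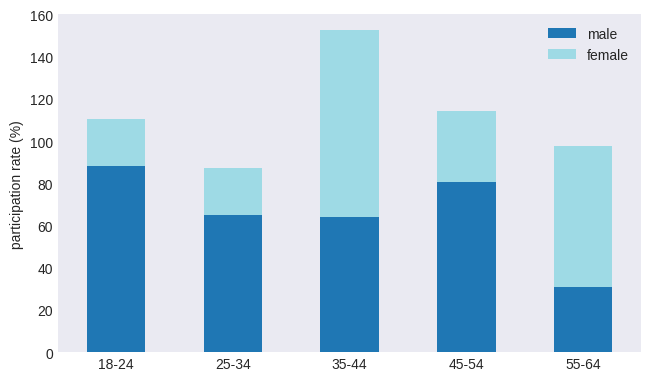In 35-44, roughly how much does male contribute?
≈ 60

male top ≈ 60, bottom ≈ 0; segment ≈ 60.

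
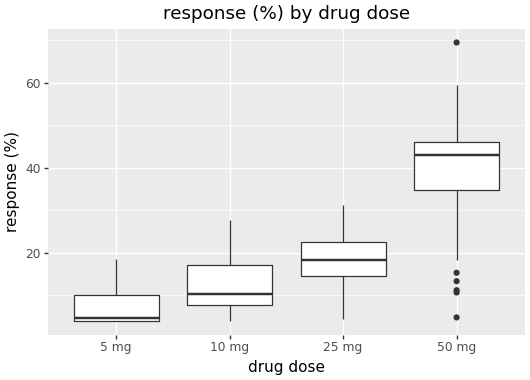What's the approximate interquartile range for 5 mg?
Q3 ≈ 10, Q1 ≈ 5; IQR ≈ 5.

≈ 5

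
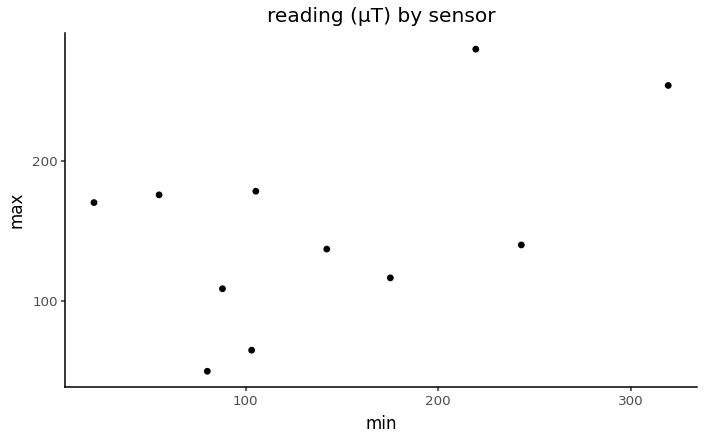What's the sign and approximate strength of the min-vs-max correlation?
positive, moderate

Points are positively correlated; moderate (|r| ≈ 0.5).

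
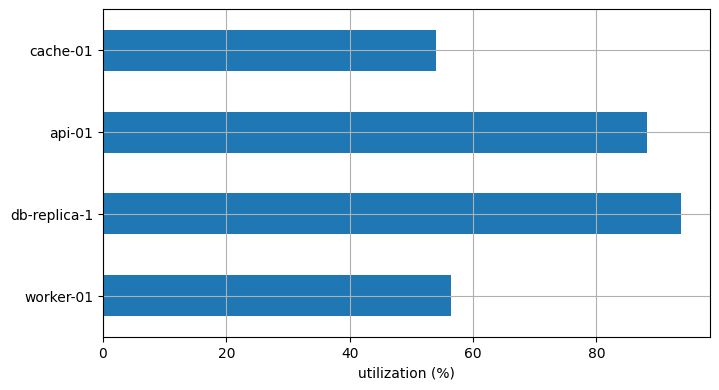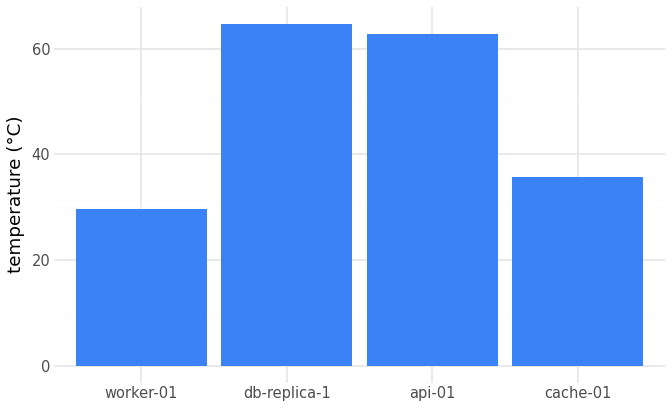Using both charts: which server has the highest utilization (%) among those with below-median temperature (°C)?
worker-01

Chart 2 median temperature (°C) ≈ 50; below-median servers: worker-01, cache-01. Among those, worker-01 has the highest utilization (%) (≈ 60).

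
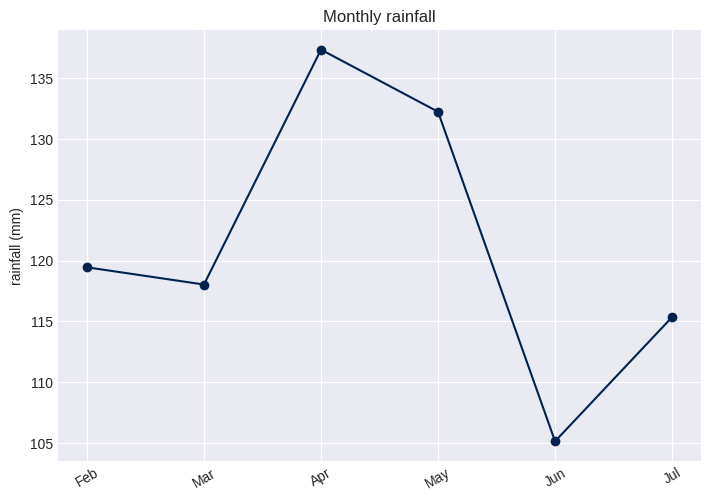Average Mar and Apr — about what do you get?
≈ 128

(120 + 135) / 2 ≈ 128.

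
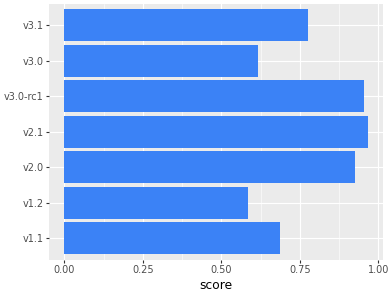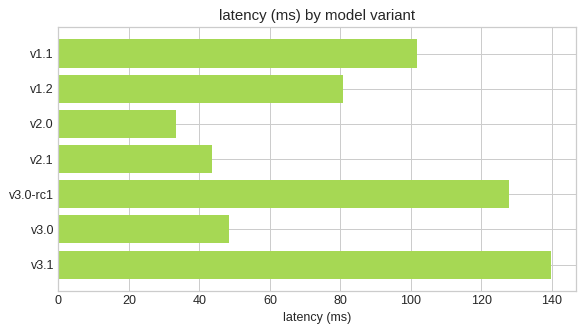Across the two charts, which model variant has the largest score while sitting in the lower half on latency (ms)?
v2.1

Chart 2 median latency (ms) ≈ 80; below-median model variants: v2.0, v2.1, v3.0. Among those, v2.1 has the highest score (≈ 1).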